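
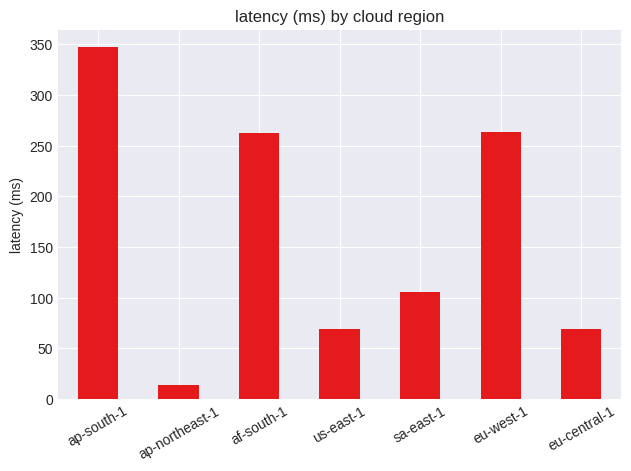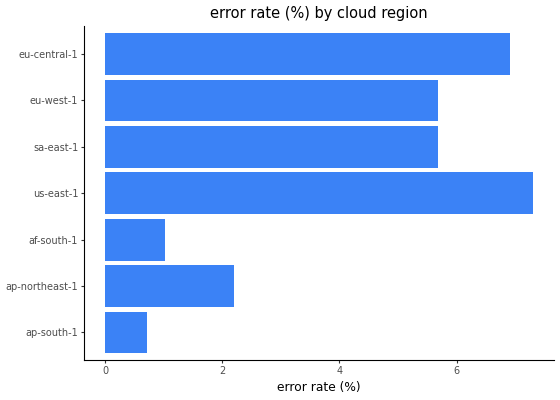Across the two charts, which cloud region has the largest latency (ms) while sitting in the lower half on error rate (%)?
ap-south-1

Chart 2 median error rate (%) ≈ 6; below-median cloud regions: ap-south-1, ap-northeast-1, af-south-1. Among those, ap-south-1 has the highest latency (ms) (≈ 350).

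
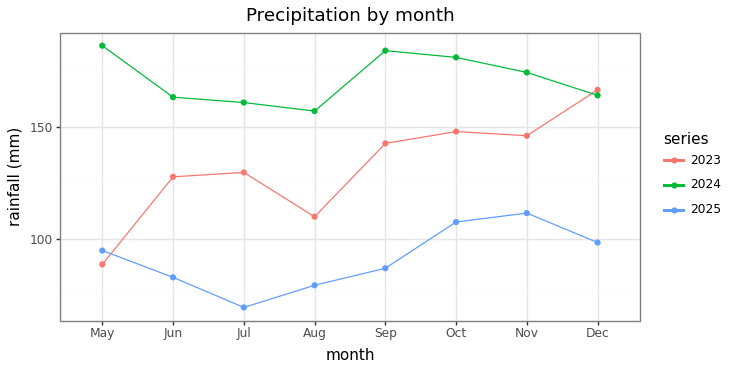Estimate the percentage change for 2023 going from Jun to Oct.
≈ +15.4%

Jun ≈ 130, Oct ≈ 150; (150 − 130) / 130 ≈ +15.4%.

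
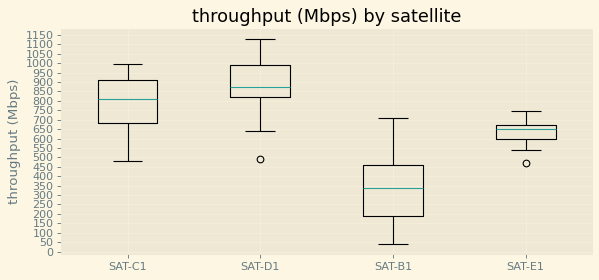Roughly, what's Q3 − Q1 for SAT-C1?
Q3 ≈ 900, Q1 ≈ 700; IQR ≈ 200.

≈ 200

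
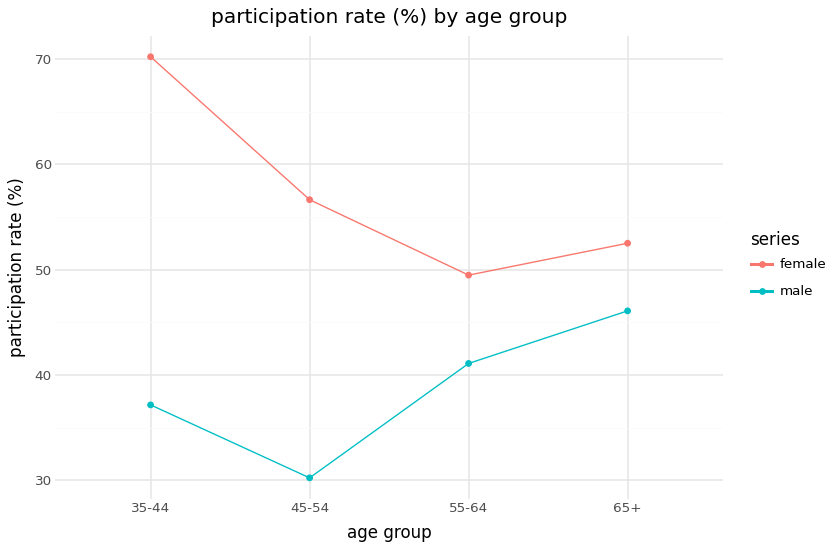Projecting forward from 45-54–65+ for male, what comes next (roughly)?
≈ 52.5

Last three: 30, 40, 45 → slope ≈ 7.5/step → next ≈ 52.5.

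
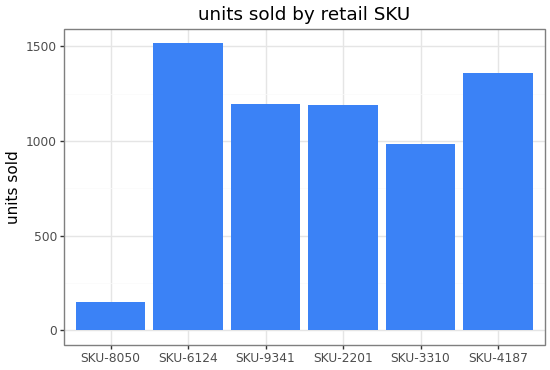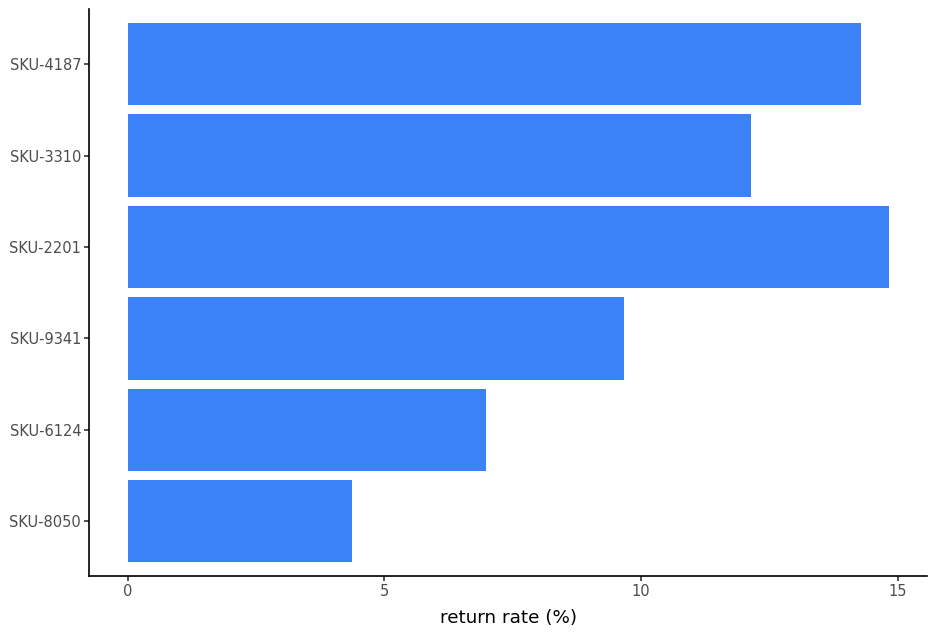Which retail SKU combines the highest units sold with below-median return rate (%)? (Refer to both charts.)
Chart 2 median return rate (%) ≈ 10; below-median retail SKUs: SKU-8050, SKU-6124, SKU-9341. Among those, SKU-6124 has the highest units sold (≈ 1600).

SKU-6124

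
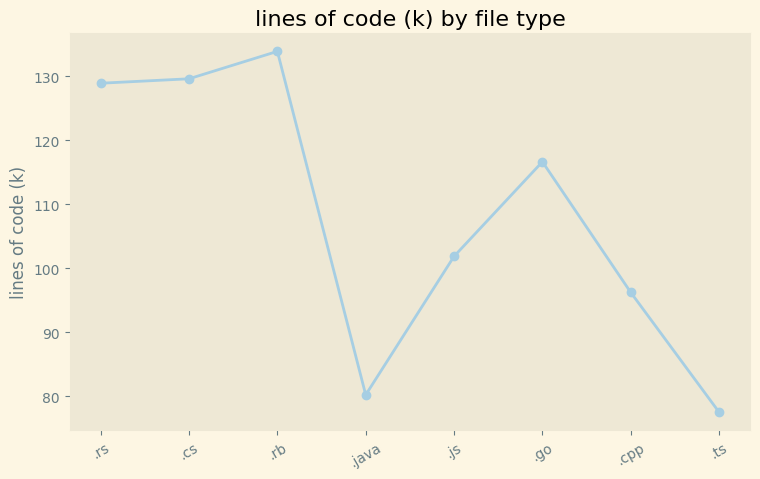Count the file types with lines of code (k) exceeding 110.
Above 110: .rs, .cs, .rb, .go.

4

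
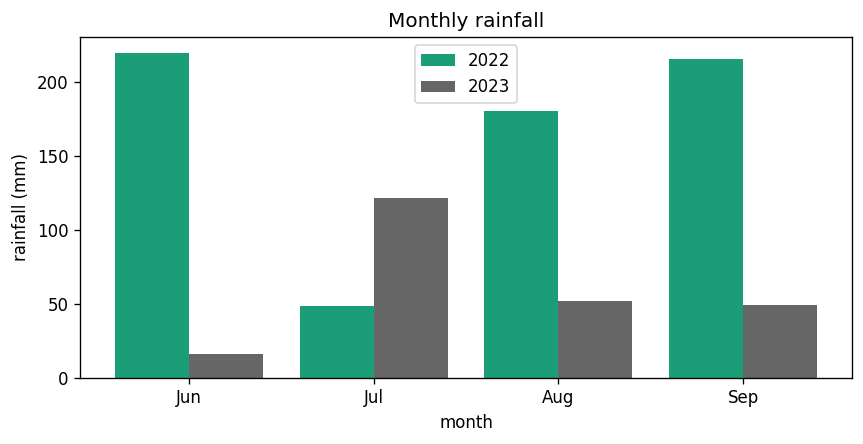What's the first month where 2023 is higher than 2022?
Jun: 2023 ≈ 20 vs 2022 ≈ 220 (not yet); Jul: 2023 ≈ 120 vs 2022 ≈ 40 (first crossover).

Jul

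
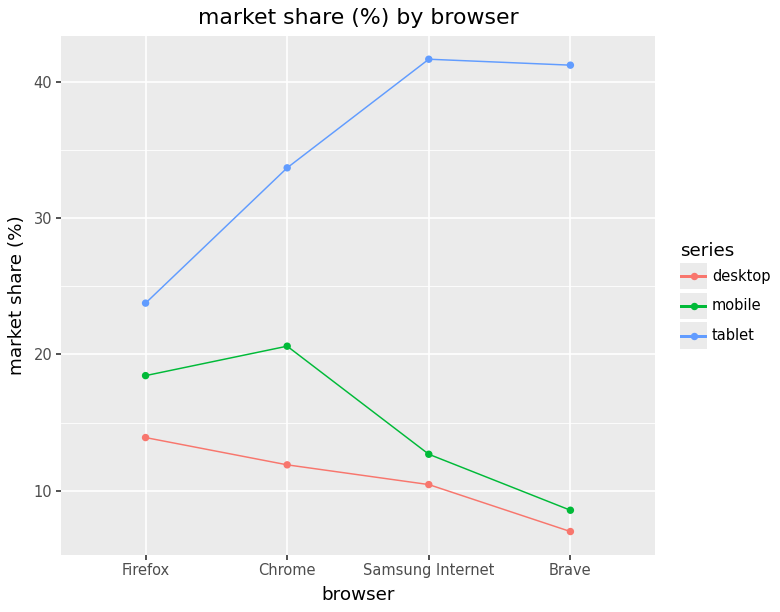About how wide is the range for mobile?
≈ 10

Max Chrome ≈ 20, min Brave ≈ 10; range ≈ 10.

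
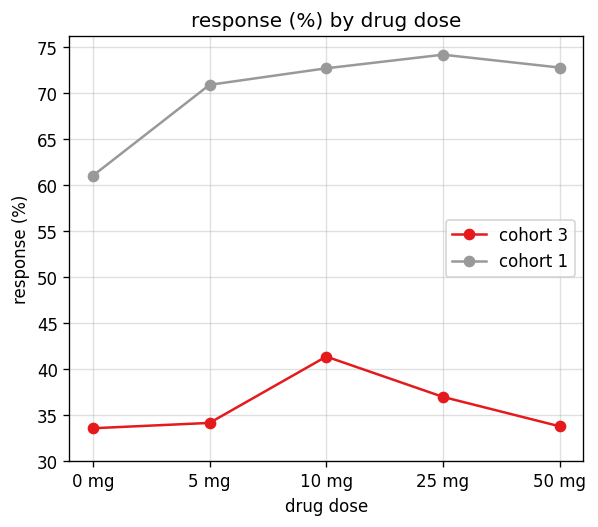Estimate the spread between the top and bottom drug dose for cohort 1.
Max 25 mg ≈ 75, min 0 mg ≈ 60; range ≈ 15.

≈ 15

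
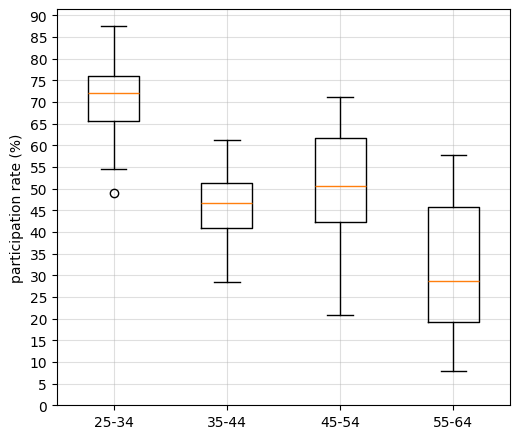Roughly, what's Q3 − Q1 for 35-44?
≈ 10

Q3 ≈ 50, Q1 ≈ 40; IQR ≈ 10.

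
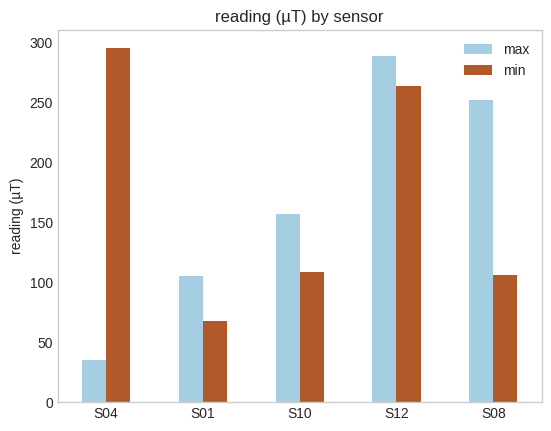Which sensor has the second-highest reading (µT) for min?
S12

Top 3 for min: S04 ≈ 300, S12 ≈ 275, S10 ≈ 100.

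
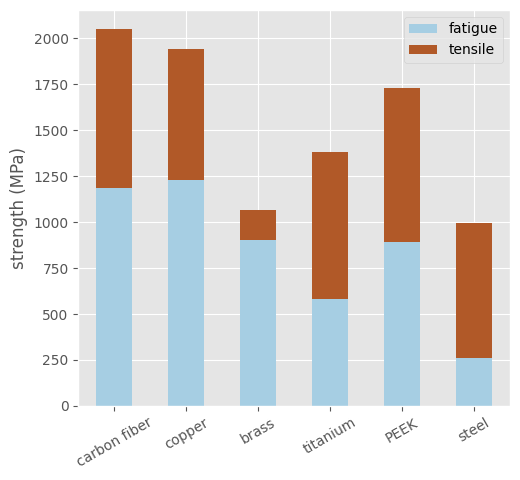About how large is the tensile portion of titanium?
tensile top ≈ 1400, bottom ≈ 600; segment ≈ 800.

≈ 800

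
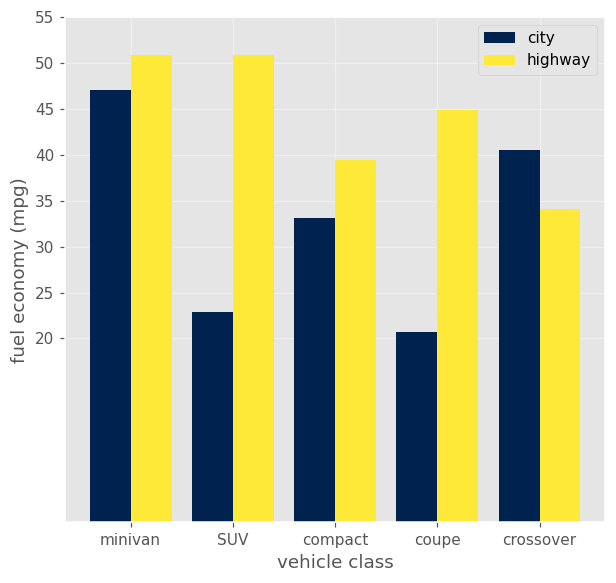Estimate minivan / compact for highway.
minivan ≈ 50, compact ≈ 40; 50/40 ≈ 1.25.

≈ 1.25×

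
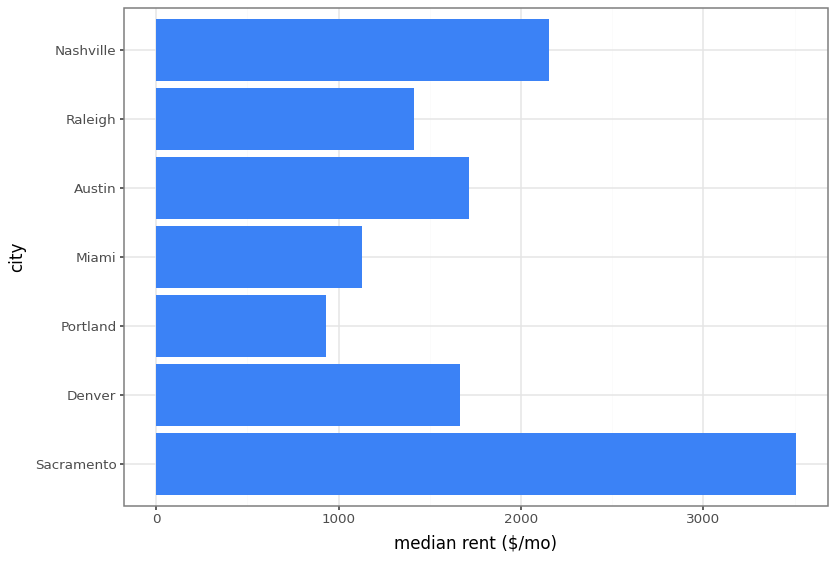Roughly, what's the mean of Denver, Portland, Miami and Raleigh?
(1500 + 1000 + 1000 + 1500) / 4 ≈ 1250.

≈ 1250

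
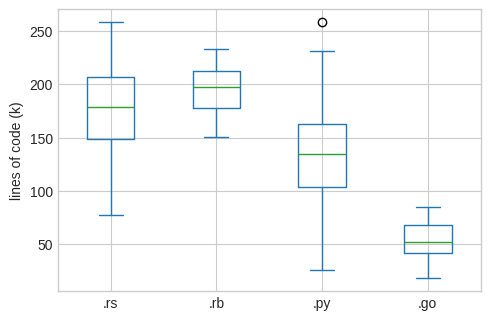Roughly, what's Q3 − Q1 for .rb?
Q3 ≈ 220, Q1 ≈ 180; IQR ≈ 40.

≈ 40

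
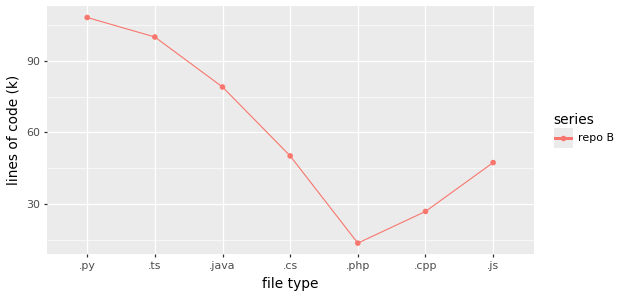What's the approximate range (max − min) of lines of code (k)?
Max .py ≈ 110, min .php ≈ 10; range ≈ 100.

≈ 100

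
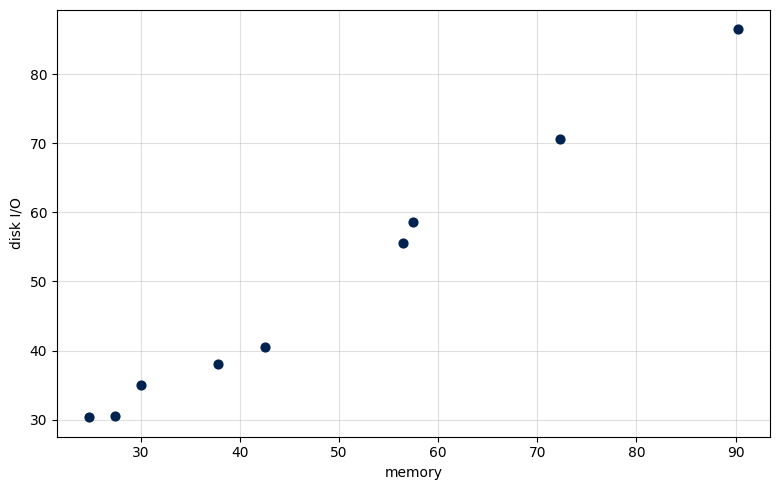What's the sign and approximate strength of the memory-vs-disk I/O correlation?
positive, strong

Points are positively correlated; strong (|r| ≈ 1.0).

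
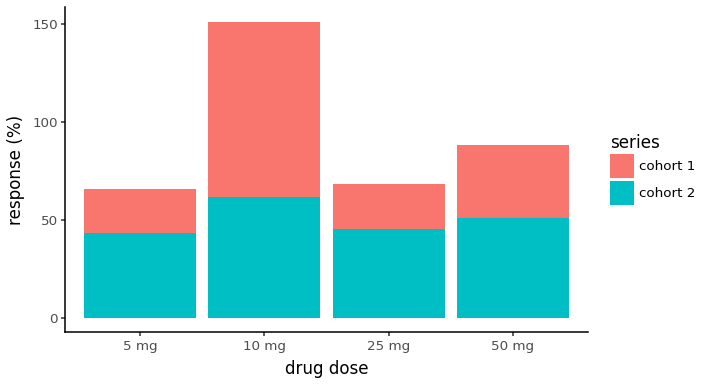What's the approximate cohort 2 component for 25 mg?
cohort 2 top ≈ 40, bottom ≈ 0; segment ≈ 40.

≈ 40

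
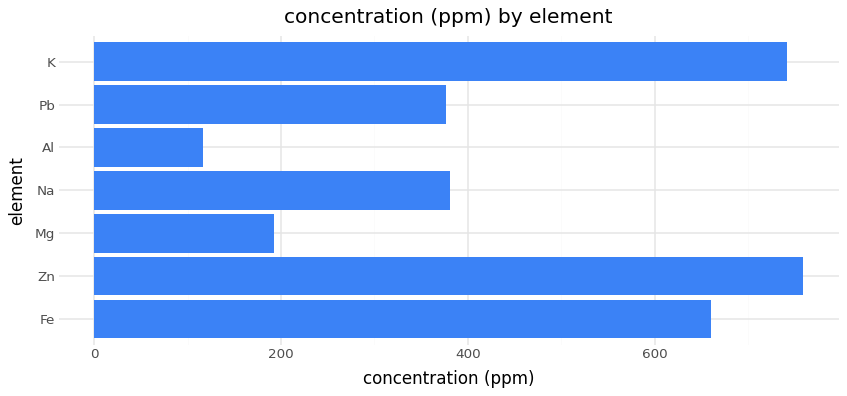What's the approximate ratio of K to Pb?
≈ 1.75×

K ≈ 700, Pb ≈ 400; 700/400 ≈ 1.75.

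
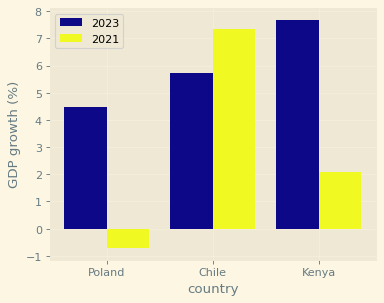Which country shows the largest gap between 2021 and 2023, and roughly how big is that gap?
Kenya, ≈ 6 %

Kenya: 2021 ≈ 2, 2023 ≈ 8 → gap ≈ 6. Next-largest (Poland) is only ≈ 5.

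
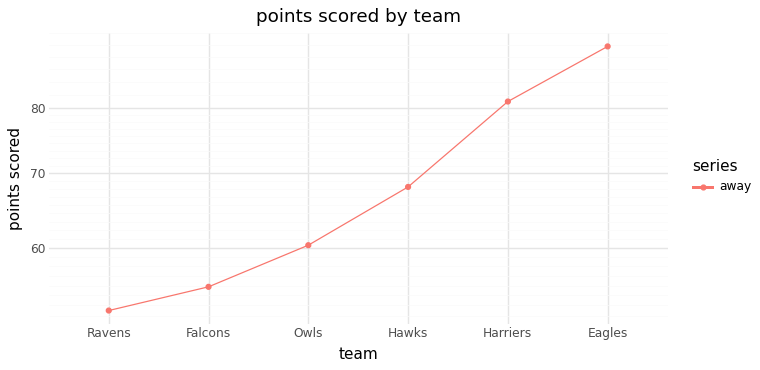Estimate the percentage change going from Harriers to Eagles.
≈ +12.5%

Harriers ≈ 80, Eagles ≈ 90; (90 − 80) / 80 ≈ +12.5%.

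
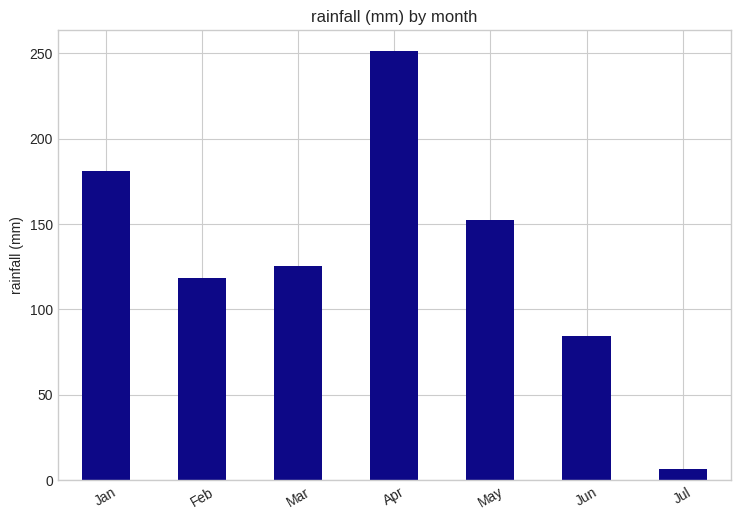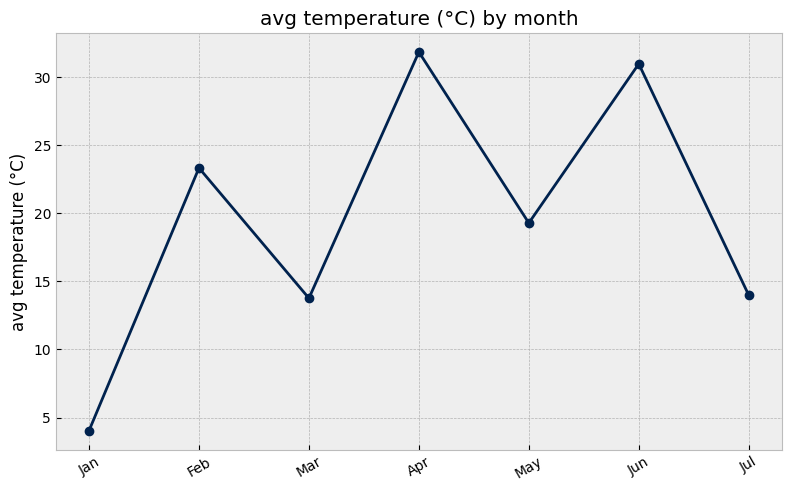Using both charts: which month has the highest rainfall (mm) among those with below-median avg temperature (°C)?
Chart 2 median avg temperature (°C) ≈ 20; below-median months: Jan, Mar, Jul. Among those, Jan has the highest rainfall (mm) (≈ 175).

Jan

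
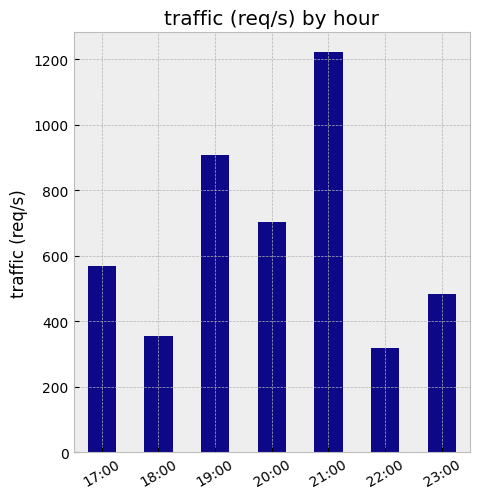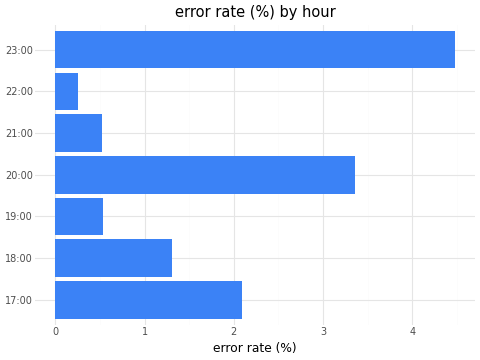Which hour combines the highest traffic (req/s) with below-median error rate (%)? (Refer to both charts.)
Chart 2 median error rate (%) ≈ 1.5; below-median hours: 19:00, 21:00, 22:00. Among those, 21:00 has the highest traffic (req/s) (≈ 1200).

21:00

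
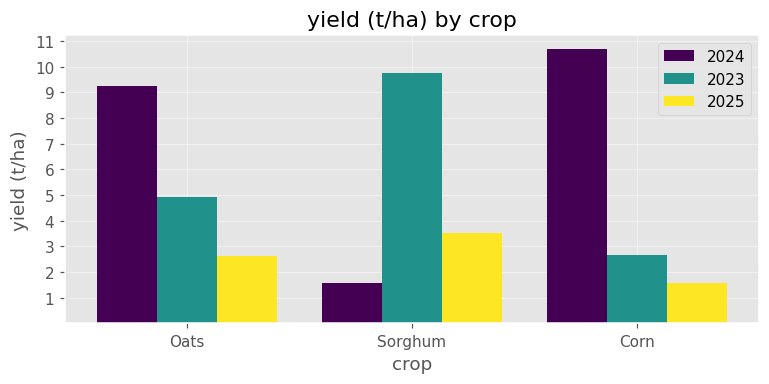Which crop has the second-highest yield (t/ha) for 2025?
Top 3 for 2025: Sorghum ≈ 4, Oats ≈ 3, Corn ≈ 2.

Oats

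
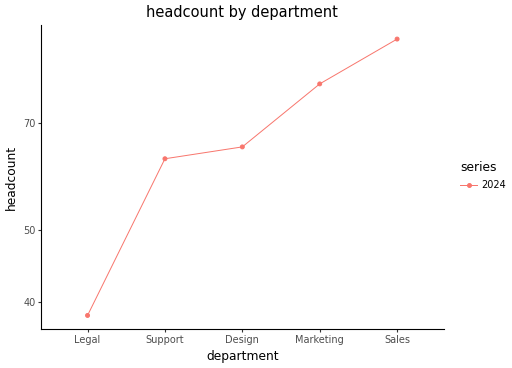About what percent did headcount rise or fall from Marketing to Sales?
Marketing ≈ 80, Sales ≈ 90; (90 − 80) / 80 ≈ +12.5%.

≈ +12.5%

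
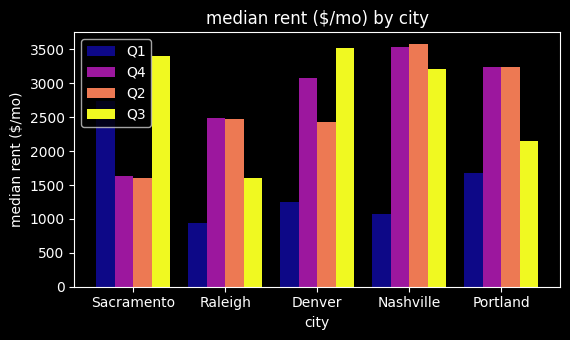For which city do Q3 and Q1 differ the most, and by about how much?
Denver: Q3 ≈ 3500, Q1 ≈ 1000 → gap ≈ 2500. Next-largest (Nashville) is only ≈ 2000.

Denver, ≈ 2500 $/mo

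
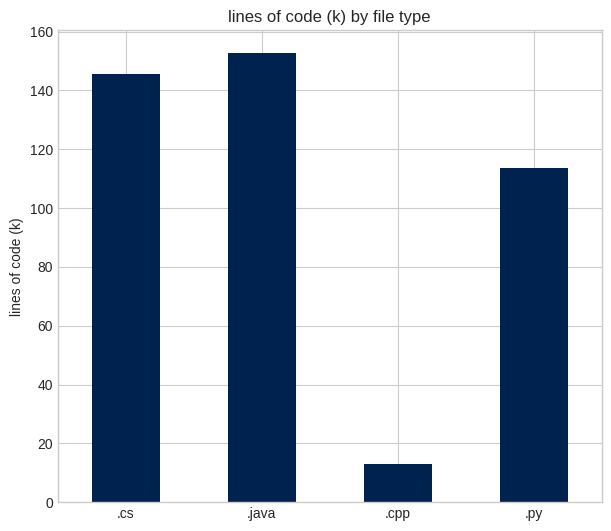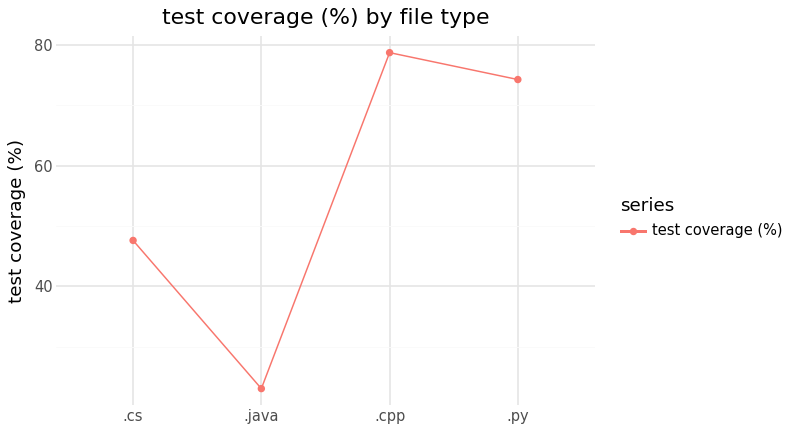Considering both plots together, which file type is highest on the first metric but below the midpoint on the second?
Chart 2 median test coverage (%) ≈ 60; below-median file types: .cs, .java. Among those, .java has the highest lines of code (k) (≈ 160).

.java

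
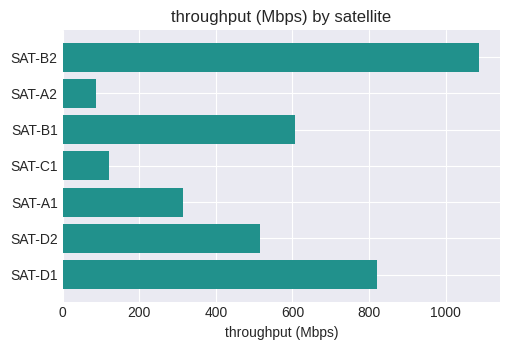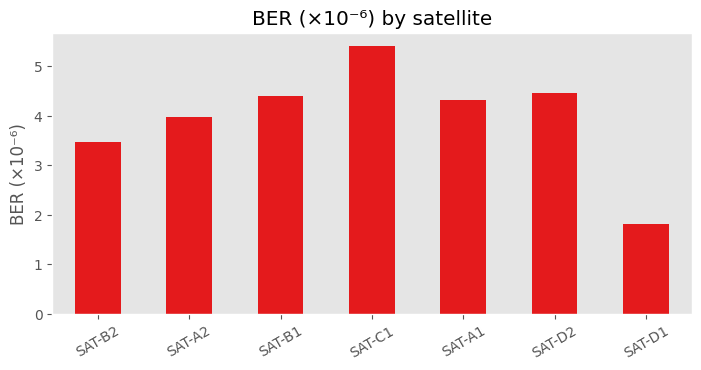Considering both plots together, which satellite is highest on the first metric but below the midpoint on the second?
SAT-B2

Chart 2 median BER (×10⁻⁶) ≈ 4.5; below-median satellites: SAT-B2, SAT-A2, SAT-D1. Among those, SAT-B2 has the highest throughput (Mbps) (≈ 1100).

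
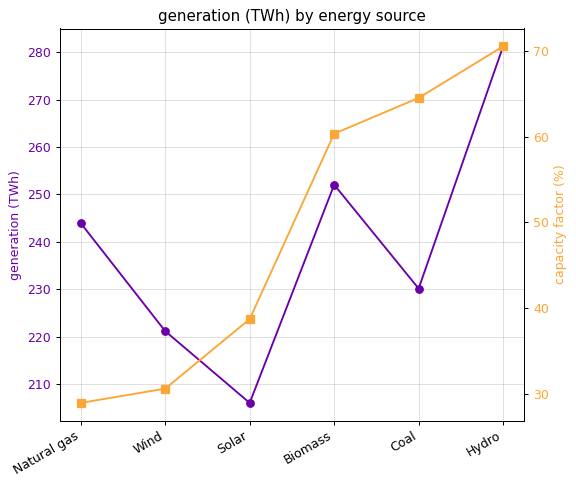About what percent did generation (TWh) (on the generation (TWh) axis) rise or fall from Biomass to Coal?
Biomass ≈ 250, Coal ≈ 230; (230 − 250) / 250 ≈ -8%.

≈ -8%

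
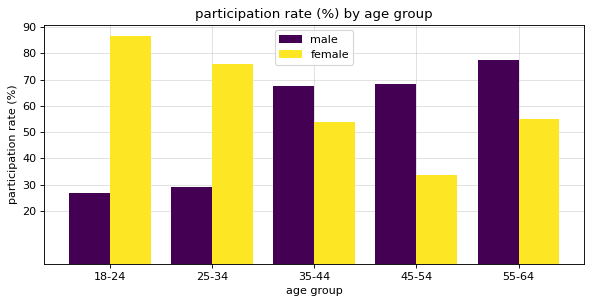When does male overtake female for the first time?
25-34: male ≈ 30 vs female ≈ 80 (not yet); 35-44: male ≈ 70 vs female ≈ 50 (first crossover).

35-44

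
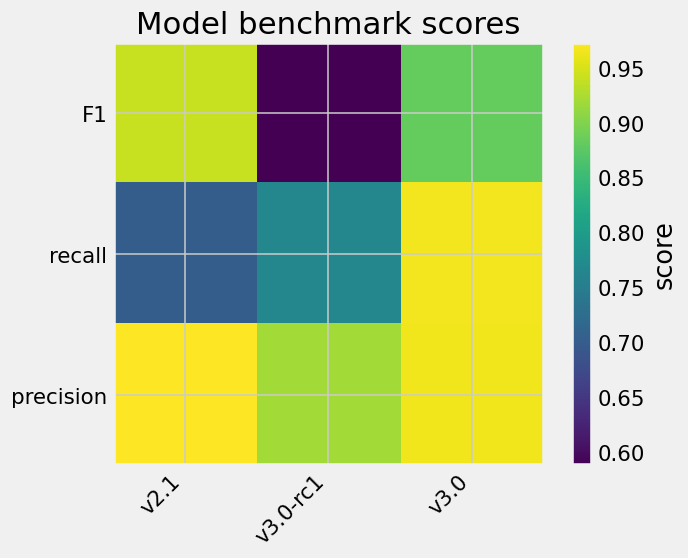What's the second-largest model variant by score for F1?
v3.0

Top 3 for F1: v2.1 ≈ 0.95, v3.0 ≈ 0.90, v3.0-rc1 ≈ 0.60.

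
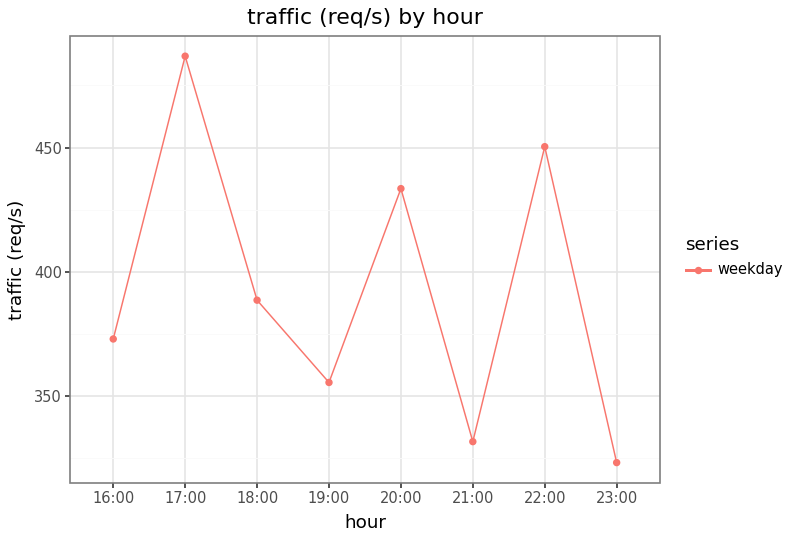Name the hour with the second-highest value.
22:00

Top 3: 17:00 ≈ 480, 22:00 ≈ 460, 20:00 ≈ 440.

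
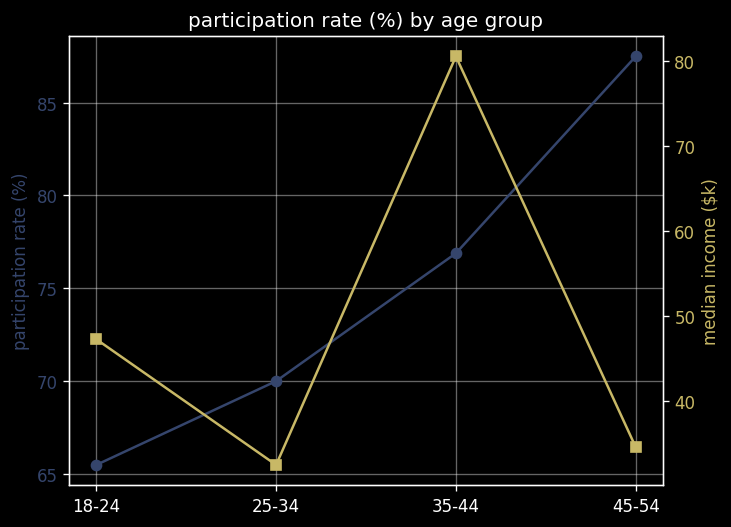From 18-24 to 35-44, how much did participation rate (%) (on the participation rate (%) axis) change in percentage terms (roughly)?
18-24 ≈ 66, 35-44 ≈ 76; (76 − 66) / 66 ≈ +15.2%.

≈ +15.2%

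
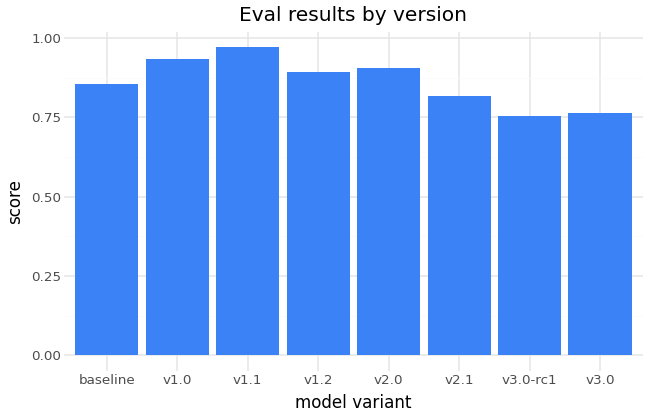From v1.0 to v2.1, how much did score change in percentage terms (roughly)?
v1.0 ≈ 0.9, v2.1 ≈ 0.8; (0.8 − 0.9) / 0.9 ≈ -11.1%.

≈ -11.1%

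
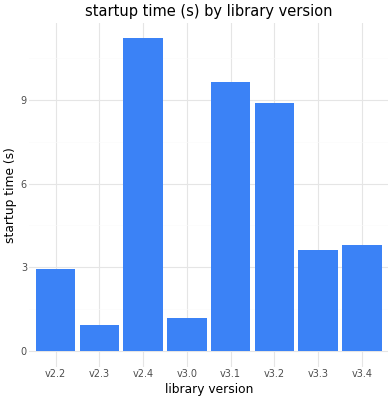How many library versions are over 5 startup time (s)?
3

Above 5: v2.4, v3.1, v3.2.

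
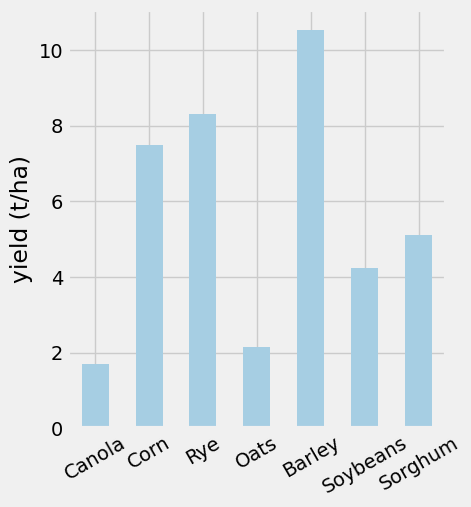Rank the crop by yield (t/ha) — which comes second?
Rye

Top 3: Barley ≈ 11, Rye ≈ 8, Corn ≈ 7.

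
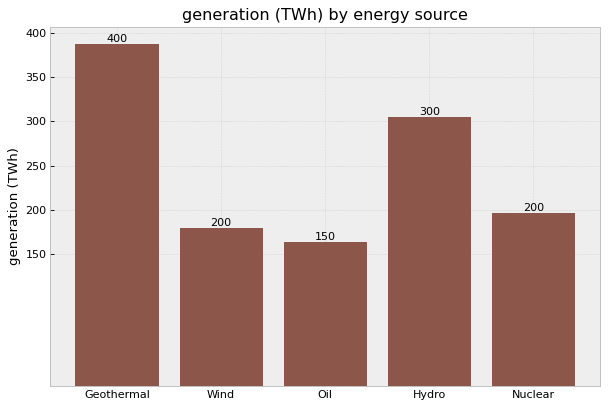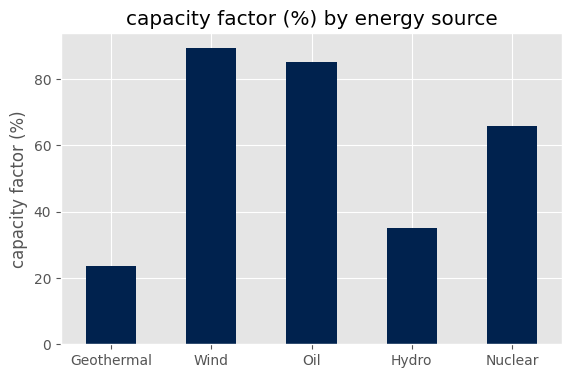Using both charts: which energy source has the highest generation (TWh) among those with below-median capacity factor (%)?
Chart 2 median capacity factor (%) ≈ 70; below-median energy sources: Geothermal, Hydro. Among those, Geothermal has the highest generation (TWh) (≈ 400).

Geothermal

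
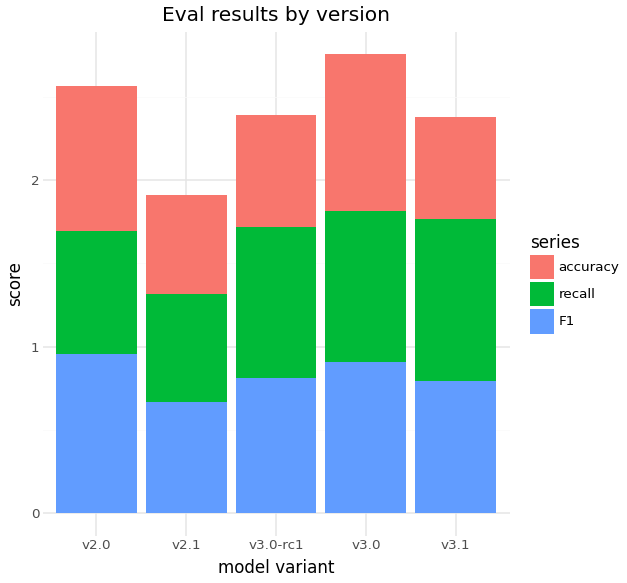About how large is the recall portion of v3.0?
≈ 1.0

recall top ≈ 2.0, bottom ≈ 1.0; segment ≈ 1.0.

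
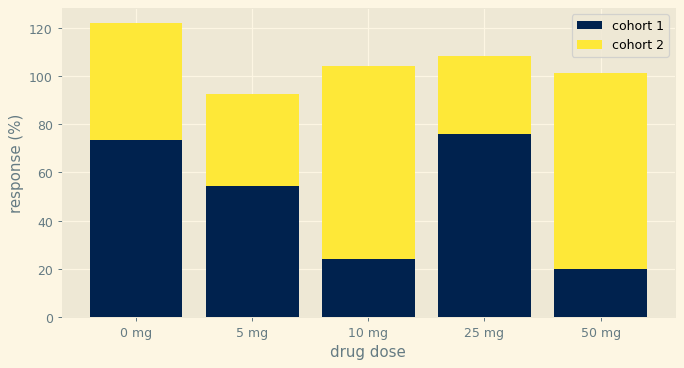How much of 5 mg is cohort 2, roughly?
cohort 2 top ≈ 100, bottom ≈ 60; segment ≈ 40.

≈ 40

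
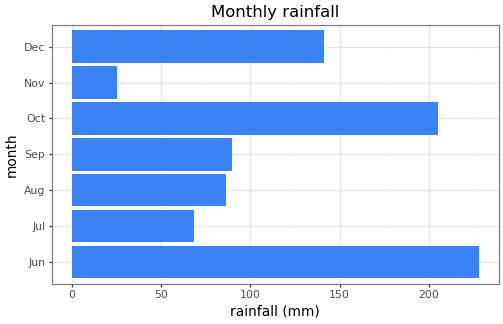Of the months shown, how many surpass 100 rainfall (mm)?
Above 100: Jun, Oct, Dec.

3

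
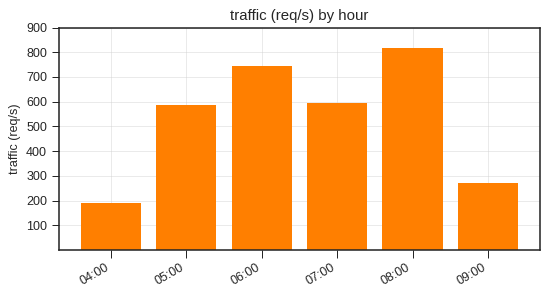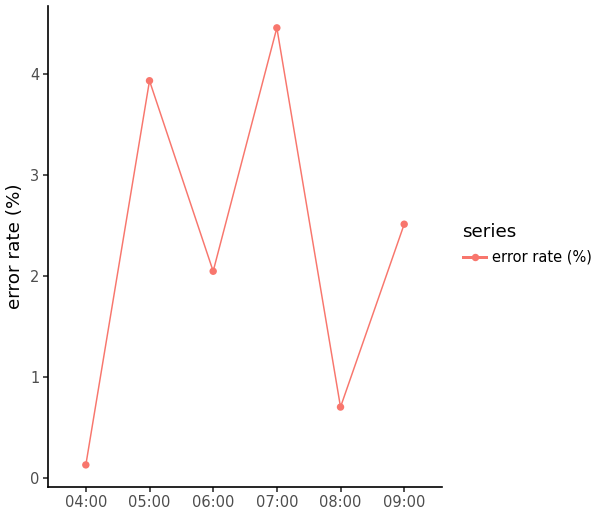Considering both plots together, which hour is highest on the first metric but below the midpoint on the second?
Chart 2 median error rate (%) ≈ 2.5; below-median hours: 04:00, 06:00, 08:00. Among those, 08:00 has the highest traffic (req/s) (≈ 800).

08:00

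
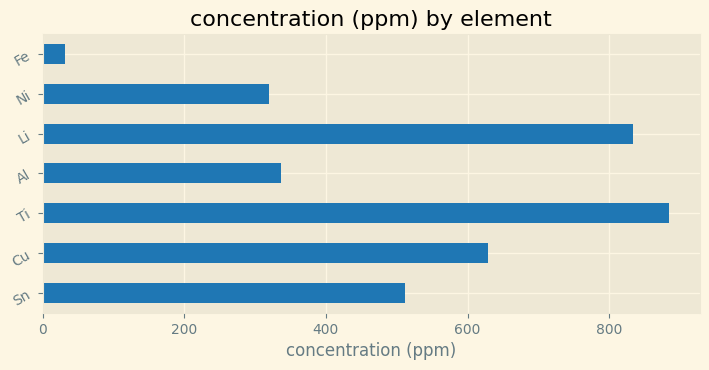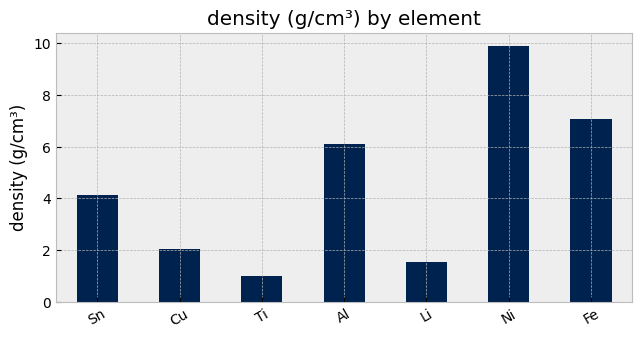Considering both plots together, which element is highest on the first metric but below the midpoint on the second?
Chart 2 median density (g/cm³) ≈ 4; below-median elements: Cu, Ti, Li. Among those, Ti has the highest concentration (ppm) (≈ 900).

Ti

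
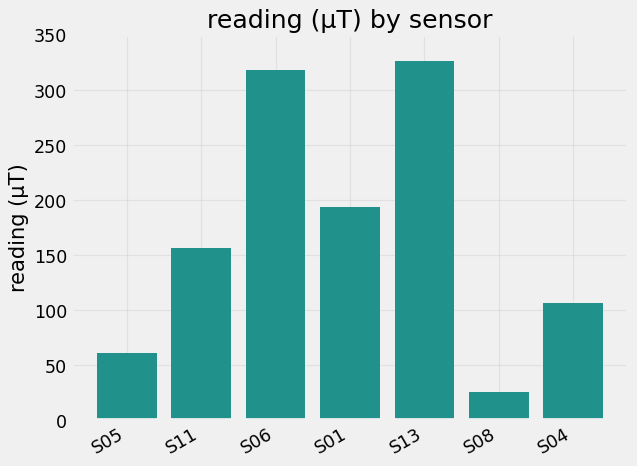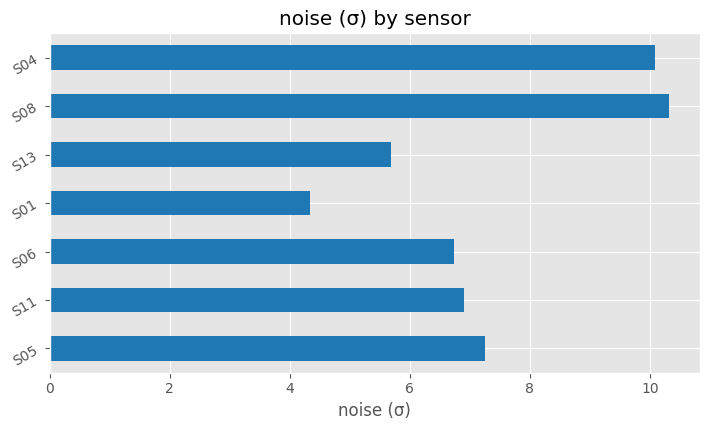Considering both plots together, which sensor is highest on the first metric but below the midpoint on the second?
S13

Chart 2 median noise (σ) ≈ 7; below-median sensors: S06, S01, S13. Among those, S13 has the highest reading (µT) (≈ 350).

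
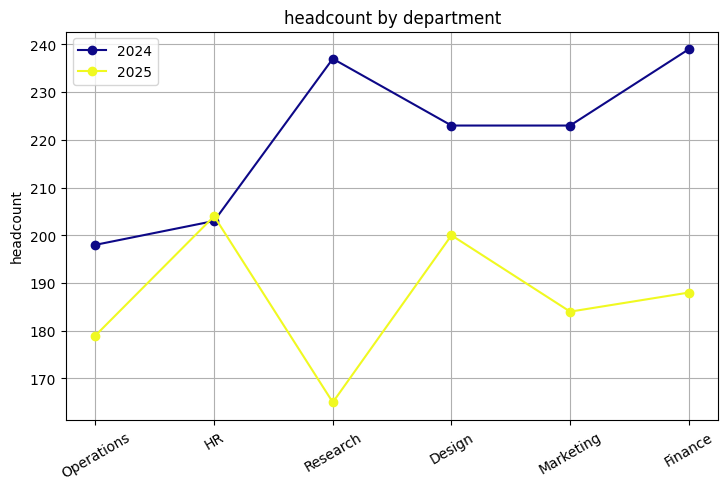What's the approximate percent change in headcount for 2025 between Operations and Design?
≈ +11.1%

Operations ≈ 180, Design ≈ 200; (200 − 180) / 180 ≈ +11.1%.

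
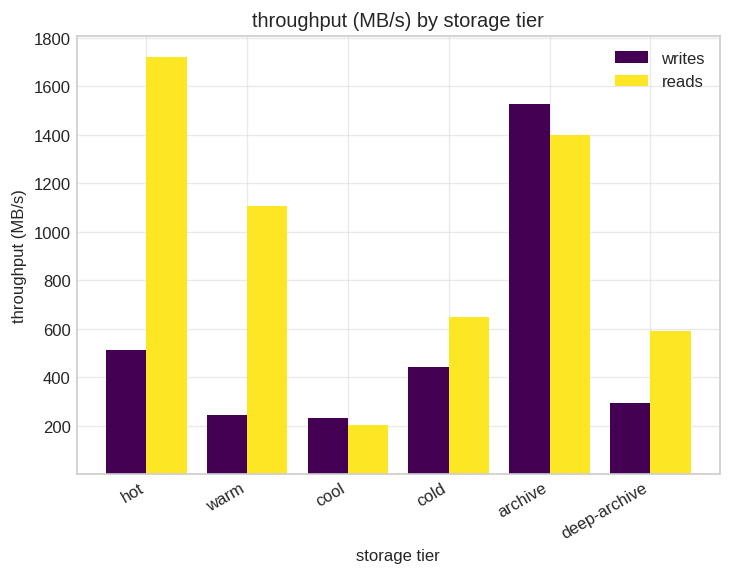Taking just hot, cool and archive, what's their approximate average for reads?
(1800 + 200 + 1400) / 3 ≈ 1133.

≈ 1133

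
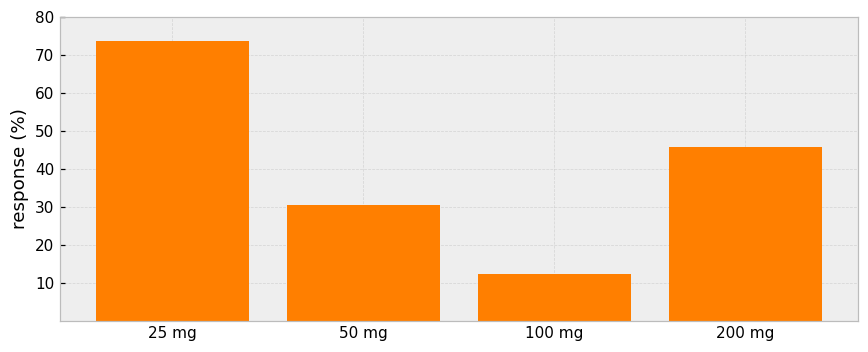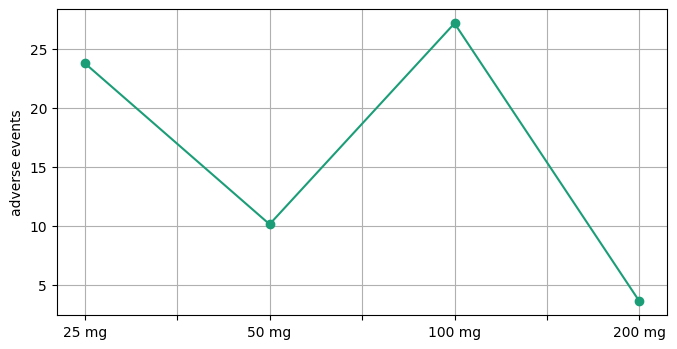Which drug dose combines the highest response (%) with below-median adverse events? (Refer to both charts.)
Chart 2 median adverse events ≈ 15; below-median drug doses: 50 mg, 200 mg. Among those, 200 mg has the highest response (%) (≈ 50).

200 mg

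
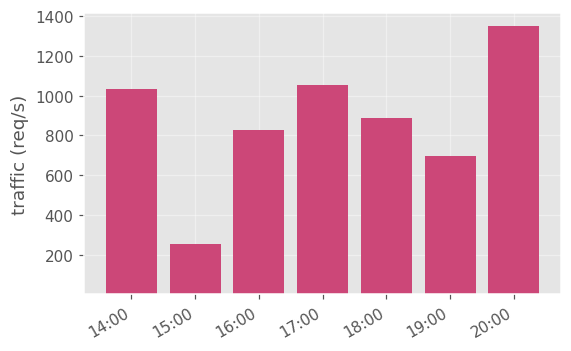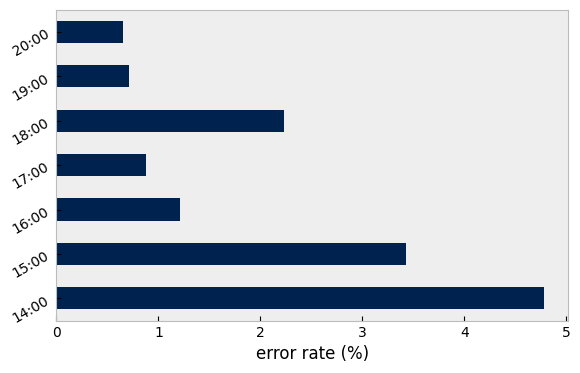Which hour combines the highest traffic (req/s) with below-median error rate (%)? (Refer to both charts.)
Chart 2 median error rate (%) ≈ 1; below-median hours: 17:00, 19:00, 20:00. Among those, 20:00 has the highest traffic (req/s) (≈ 1400).

20:00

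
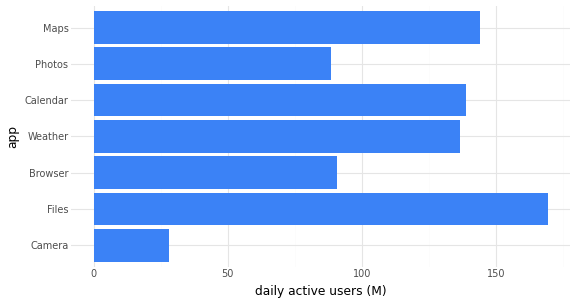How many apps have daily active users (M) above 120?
4

Above 120: Files, Weather, Calendar, Maps.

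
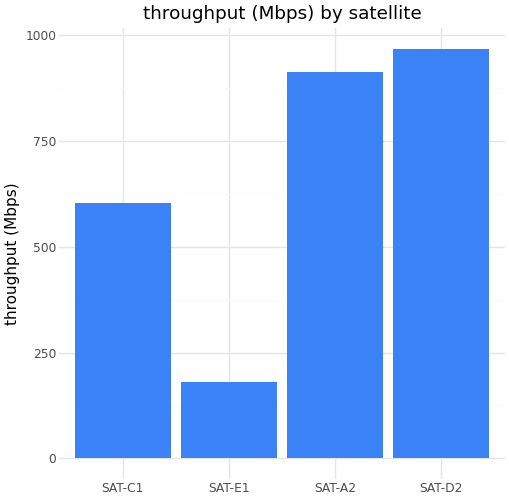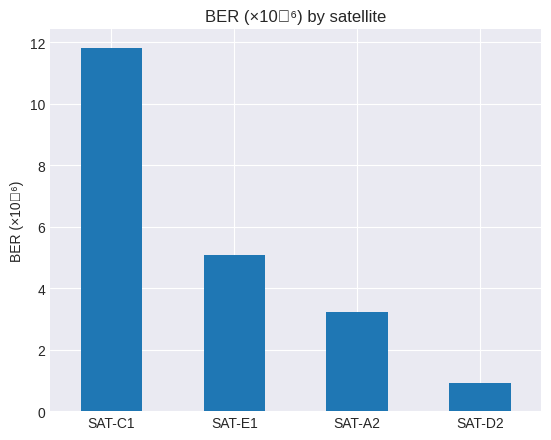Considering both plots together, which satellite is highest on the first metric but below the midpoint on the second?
Chart 2 median BER (×10⁻⁶) ≈ 4; below-median satellites: SAT-A2, SAT-D2. Among those, SAT-D2 has the highest throughput (Mbps) (≈ 1000).

SAT-D2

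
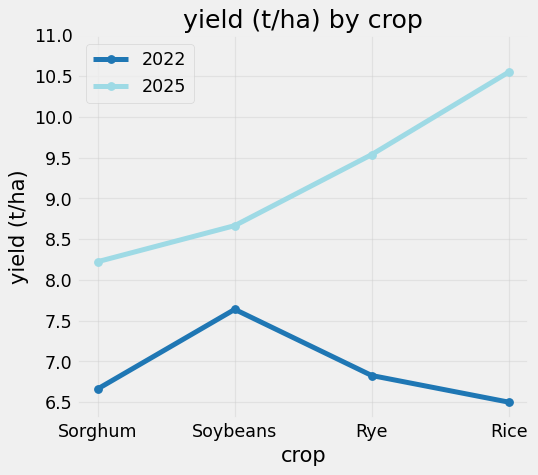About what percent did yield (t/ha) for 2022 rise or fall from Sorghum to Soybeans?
≈ +15.4%

Sorghum ≈ 6.5, Soybeans ≈ 7.5; (7.5 − 6.5) / 6.5 ≈ +15.4%.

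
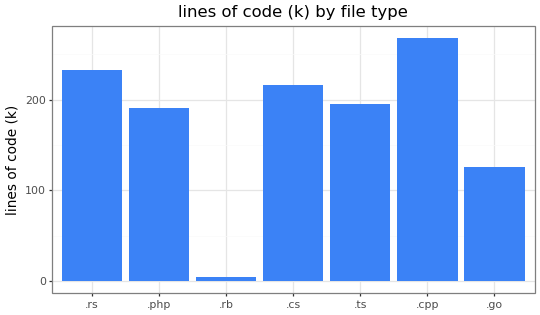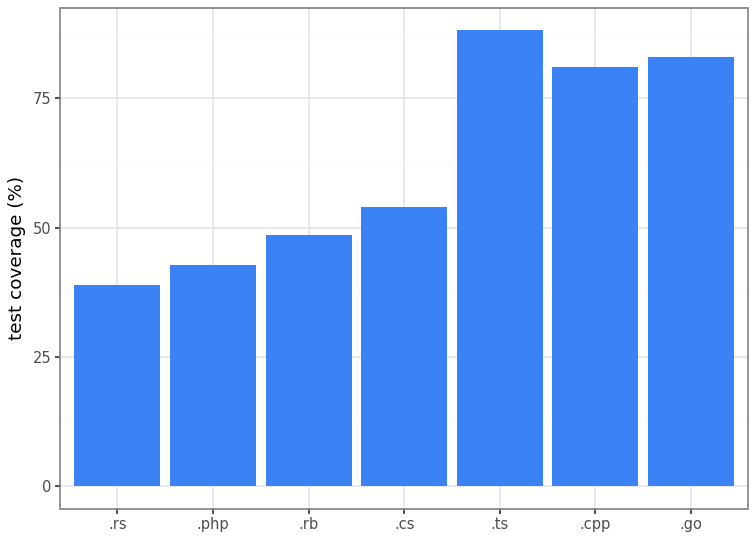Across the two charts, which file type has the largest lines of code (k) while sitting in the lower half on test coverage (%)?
.rs

Chart 2 median test coverage (%) ≈ 50; below-median file types: .rs, .php, .rb. Among those, .rs has the highest lines of code (k) (≈ 225).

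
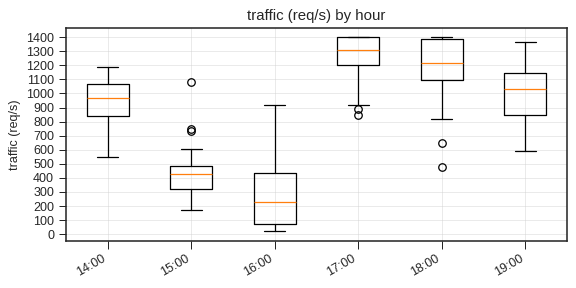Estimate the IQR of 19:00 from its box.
≈ 300

Q3 ≈ 1100, Q1 ≈ 800; IQR ≈ 300.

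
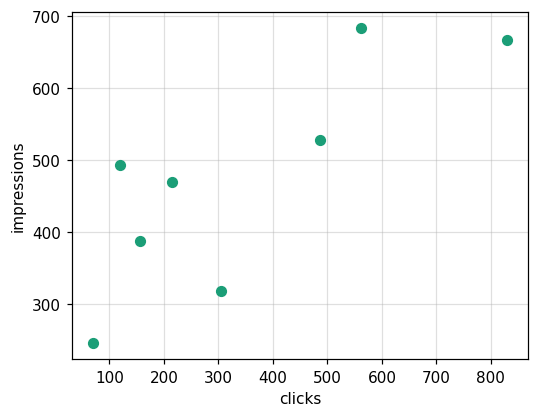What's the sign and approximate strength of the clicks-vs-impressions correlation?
Points are positively correlated; strong (|r| ≈ 0.8).

positive, strong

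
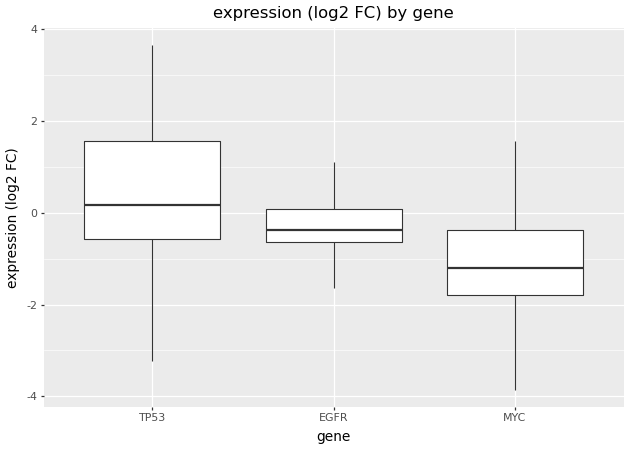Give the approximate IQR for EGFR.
≈ 0.7

Q3 ≈ 0.1, Q1 ≈ -0.6; IQR ≈ 0.7.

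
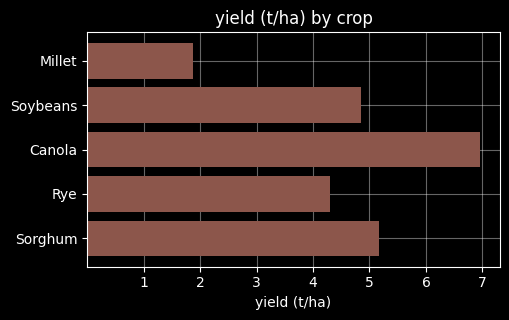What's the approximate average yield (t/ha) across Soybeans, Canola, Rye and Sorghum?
≈ 5

(5 + 7 + 4 + 5) / 4 ≈ 5.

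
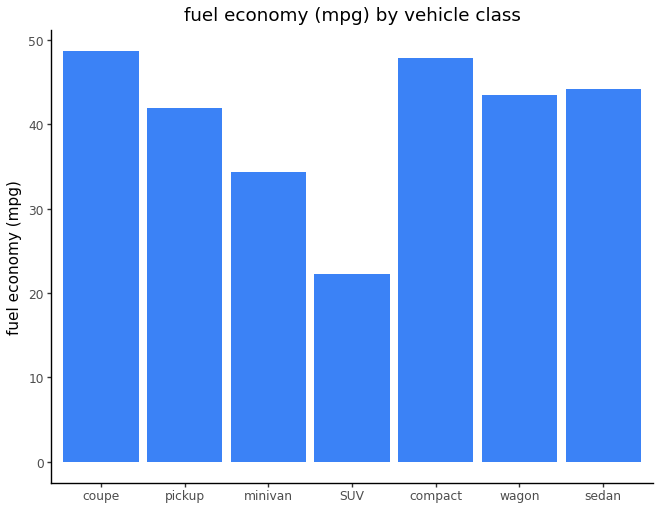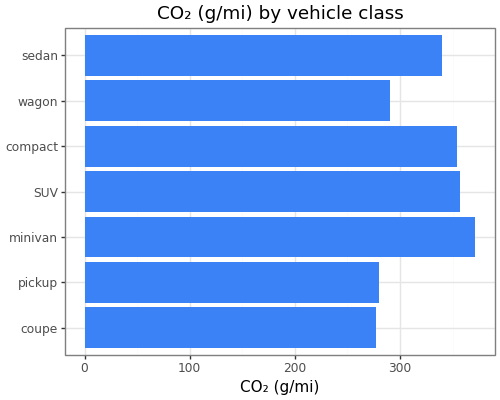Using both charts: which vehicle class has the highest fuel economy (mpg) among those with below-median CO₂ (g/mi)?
coupe

Chart 2 median CO₂ (g/mi) ≈ 350; below-median vehicle classes: coupe, pickup, wagon. Among those, coupe has the highest fuel economy (mpg) (≈ 50).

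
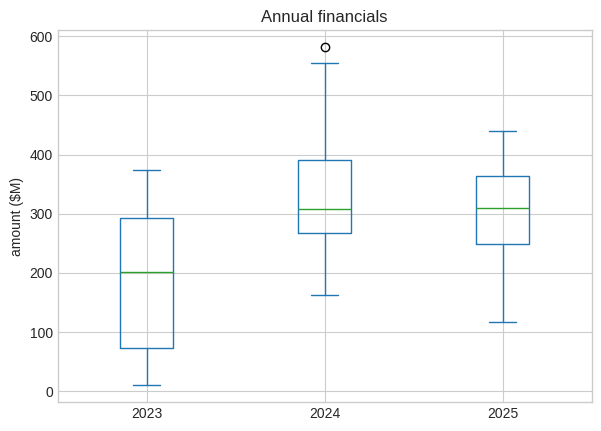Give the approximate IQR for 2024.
≈ 140

Q3 ≈ 400, Q1 ≈ 260; IQR ≈ 140.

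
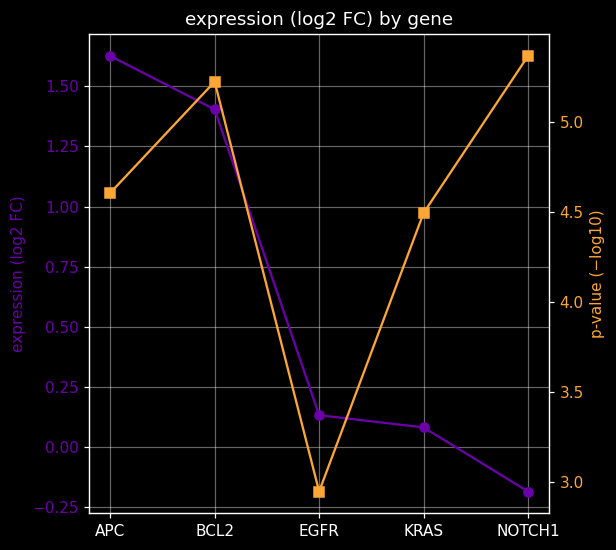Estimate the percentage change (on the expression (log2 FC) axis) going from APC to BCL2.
≈ -12.5%

APC ≈ 1.6, BCL2 ≈ 1.4; (1.4 − 1.6) / 1.6 ≈ -12.5%.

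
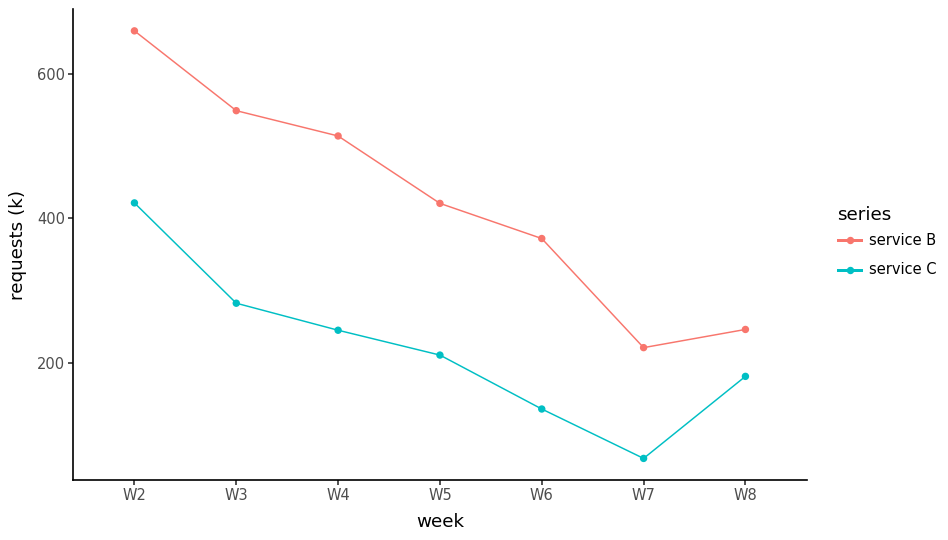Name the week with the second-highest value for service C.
Top 3 for service C: W2 ≈ 400, W3 ≈ 300, W4 ≈ 250.

W3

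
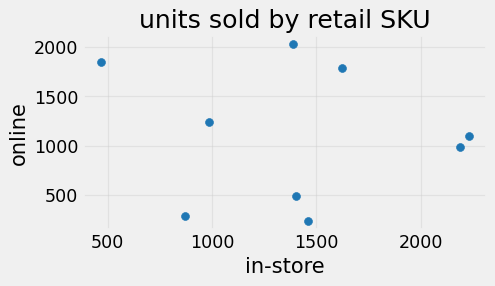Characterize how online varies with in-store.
no clear correlation

Points are roughly uncorrelated; weak (|r| ≈ 0.1).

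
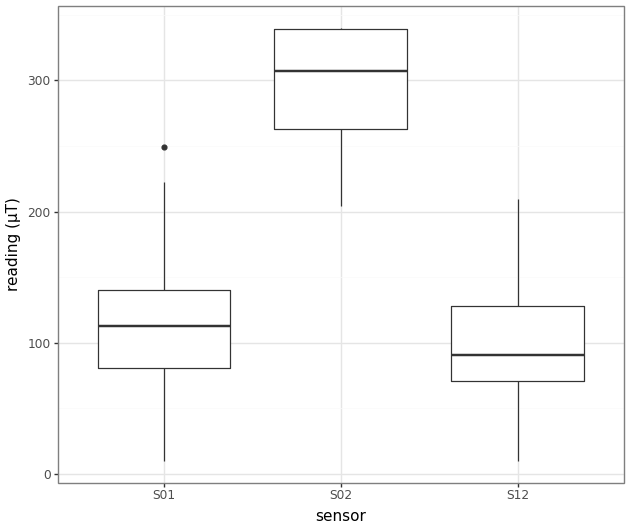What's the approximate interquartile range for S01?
≈ 60

Q3 ≈ 140, Q1 ≈ 80; IQR ≈ 60.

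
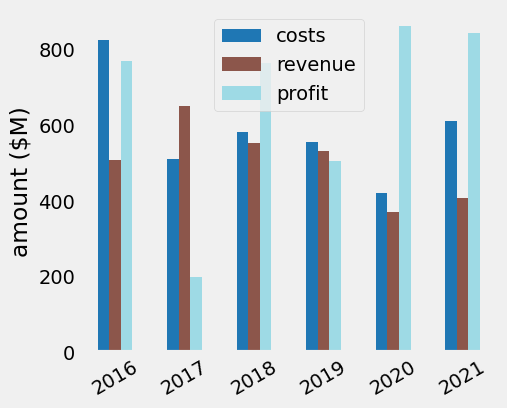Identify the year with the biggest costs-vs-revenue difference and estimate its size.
2016: costs ≈ 800, revenue ≈ 500 → gap ≈ 300. Next-largest (2021) is only ≈ 200.

2016, ≈ 300 $M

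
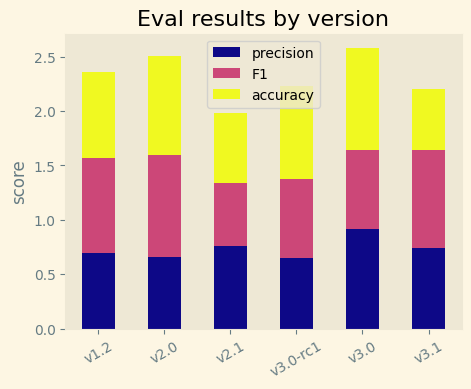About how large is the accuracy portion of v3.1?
≈ 0.5

accuracy top ≈ 2.0, bottom ≈ 1.5; segment ≈ 0.5.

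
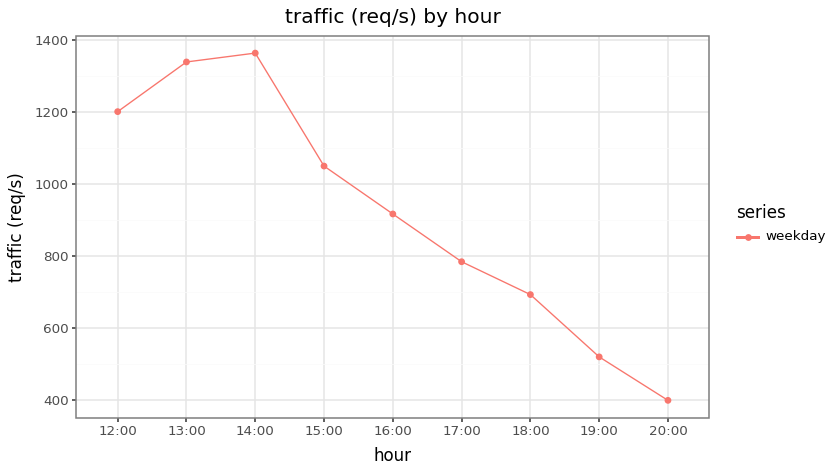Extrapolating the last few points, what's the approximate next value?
≈ 250

Last three: 700, 500, 400 → slope ≈ -150/step → next ≈ 250.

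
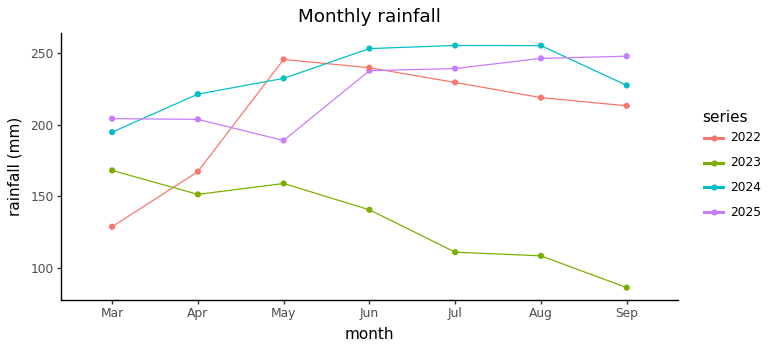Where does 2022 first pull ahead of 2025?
May

Apr: 2022 ≈ 160 vs 2025 ≈ 200 (not yet); May: 2022 ≈ 240 vs 2025 ≈ 180 (first crossover).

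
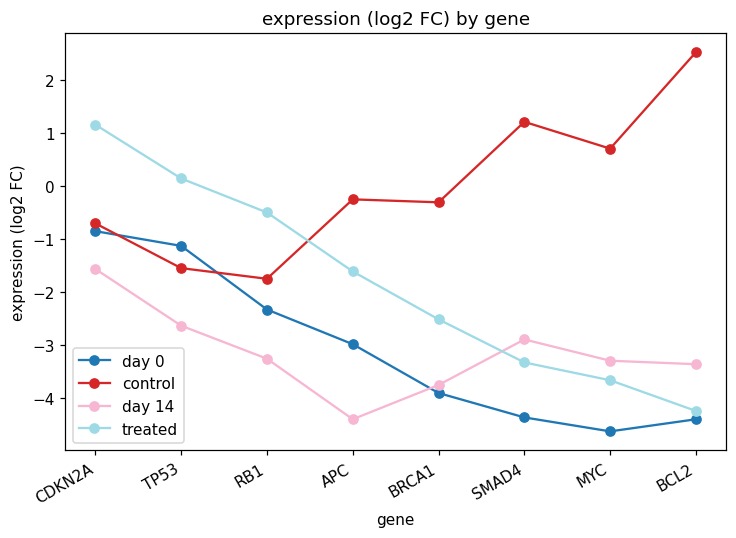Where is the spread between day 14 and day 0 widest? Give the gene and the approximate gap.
TP53, ≈ 2 log2 FC

TP53: day 14 ≈ -3, day 0 ≈ -1 → gap ≈ 2. Next-largest (SMAD4) is only ≈ 1.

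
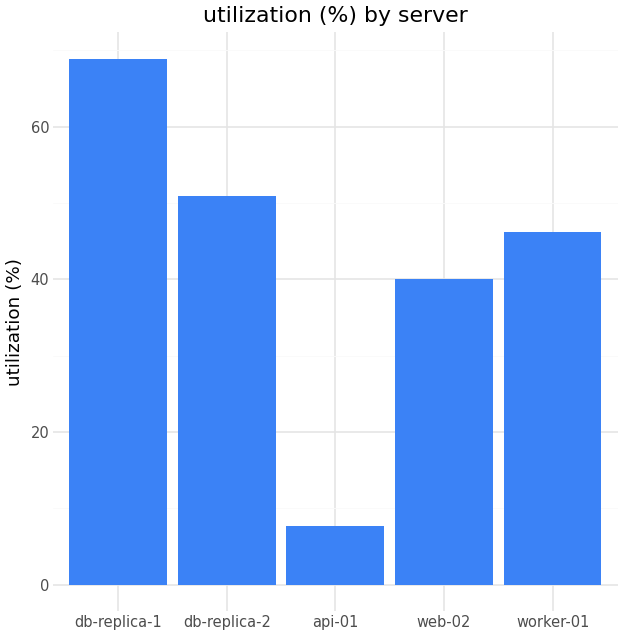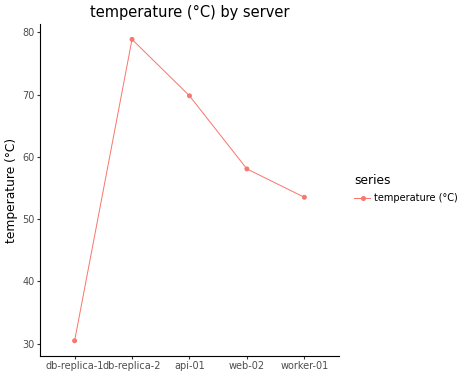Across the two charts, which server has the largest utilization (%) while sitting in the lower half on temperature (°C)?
db-replica-1

Chart 2 median temperature (°C) ≈ 60; below-median servers: db-replica-1, worker-01. Among those, db-replica-1 has the highest utilization (%) (≈ 70).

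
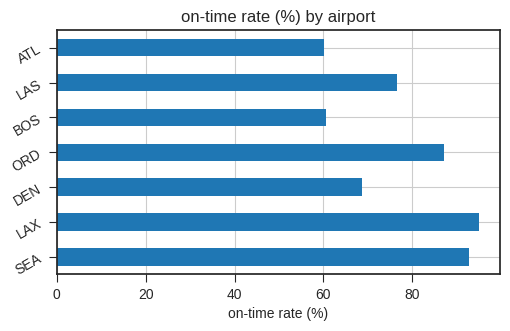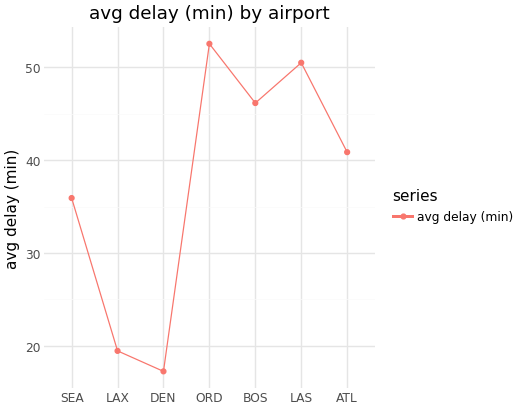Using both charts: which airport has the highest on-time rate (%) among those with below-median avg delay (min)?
Chart 2 median avg delay (min) ≈ 40; below-median airports: SEA, LAX, DEN. Among those, LAX has the highest on-time rate (%) (≈ 100).

LAX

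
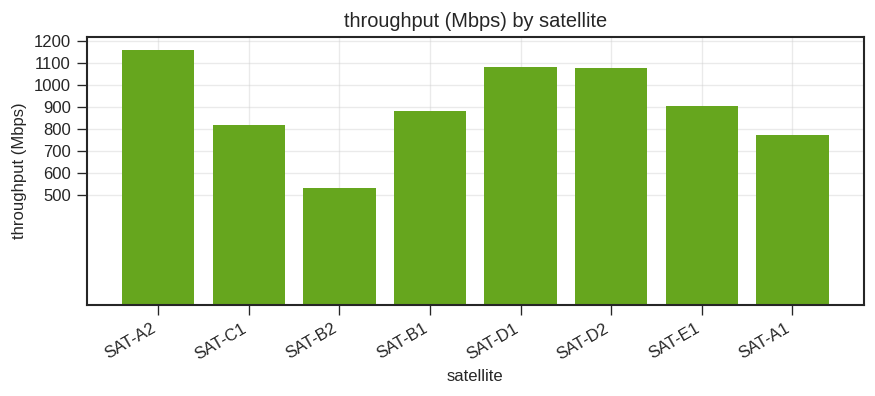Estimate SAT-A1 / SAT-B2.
SAT-A1 ≈ 800, SAT-B2 ≈ 500; 800/500 ≈ 1.6.

≈ 1.6×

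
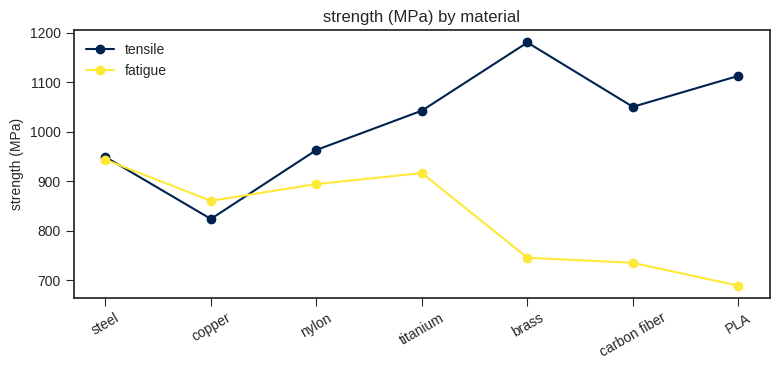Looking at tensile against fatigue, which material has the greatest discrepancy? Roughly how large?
brass: tensile ≈ 1200, fatigue ≈ 750 → gap ≈ 450. Next-largest (PLA) is only ≈ 400.

brass, ≈ 450 MPa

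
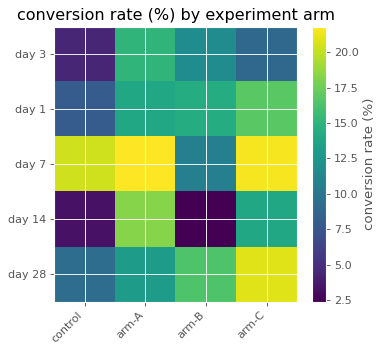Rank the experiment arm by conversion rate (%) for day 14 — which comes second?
Top 3 for day 14: arm-A ≈ 18, arm-C ≈ 14, control ≈ 4.

arm-C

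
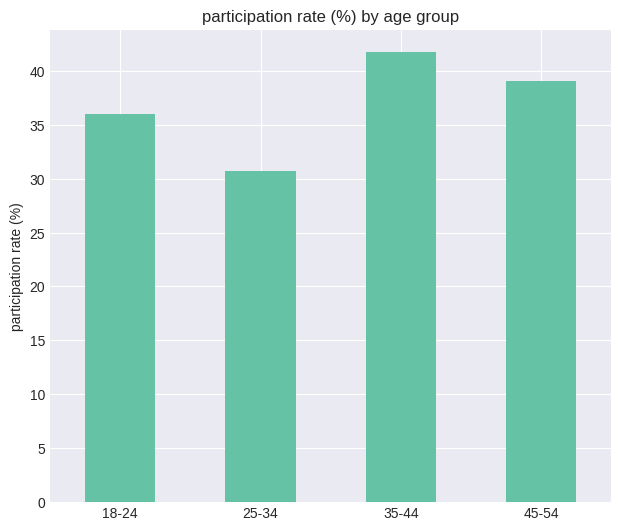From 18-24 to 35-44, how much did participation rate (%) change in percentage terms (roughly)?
≈ +14.3%

18-24 ≈ 35, 35-44 ≈ 40; (40 − 35) / 35 ≈ +14.3%.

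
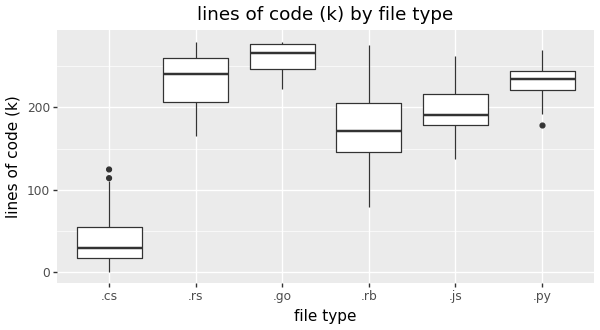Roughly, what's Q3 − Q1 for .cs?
≈ 40

Q3 ≈ 60, Q1 ≈ 20; IQR ≈ 40.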